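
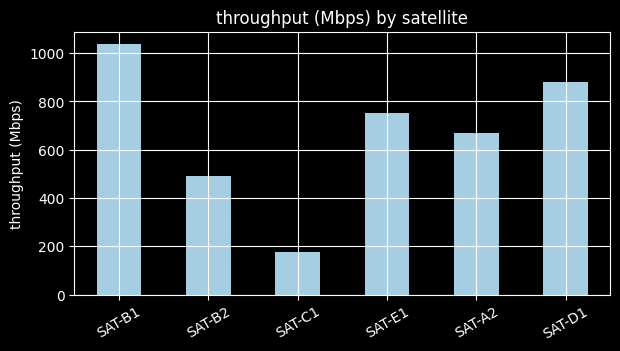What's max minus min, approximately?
Max SAT-B1 ≈ 1000, min SAT-C1 ≈ 200; range ≈ 800.

≈ 800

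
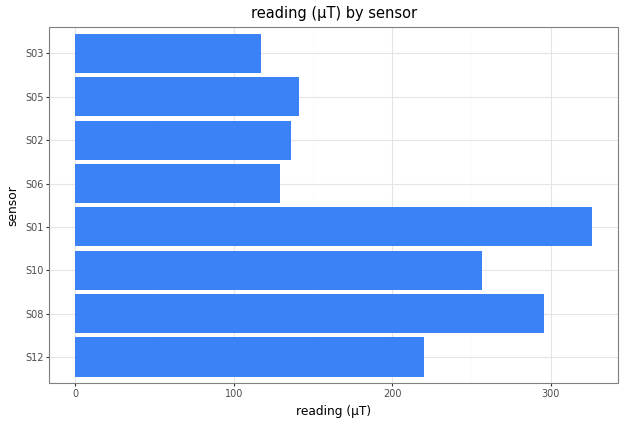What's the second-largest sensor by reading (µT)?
Top 3: S01 ≈ 350, S08 ≈ 300, S10 ≈ 250.

S08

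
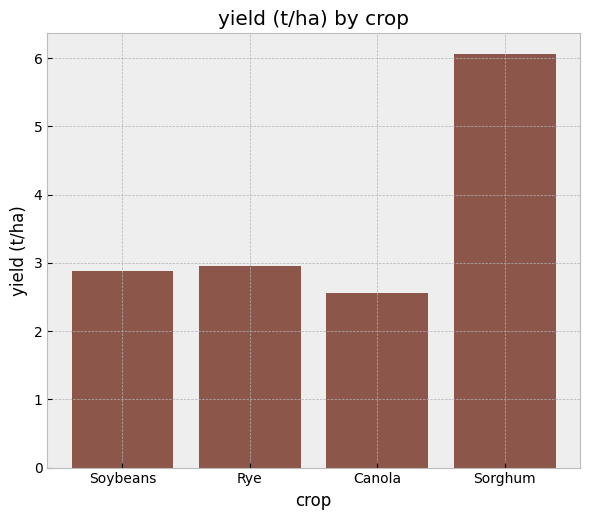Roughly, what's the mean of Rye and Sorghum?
≈ 4

(3 + 6) / 2 ≈ 4.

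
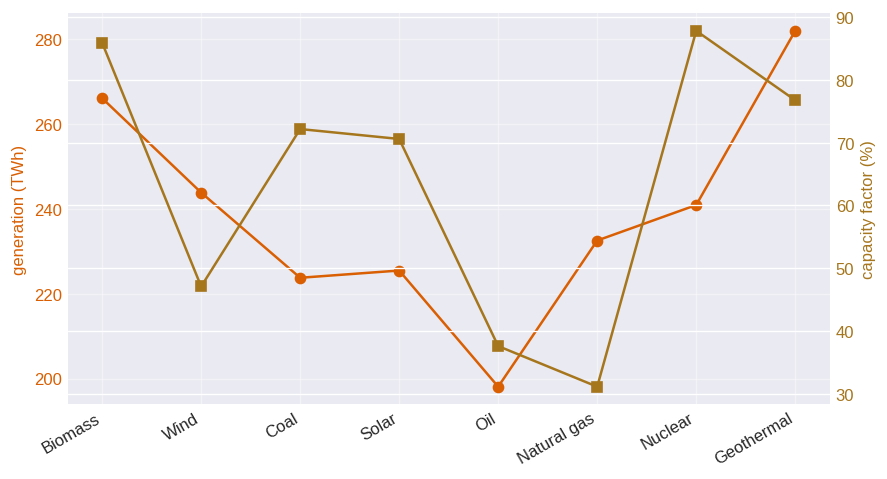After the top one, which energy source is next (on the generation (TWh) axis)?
Biomass

Top 3 (on the generation (TWh) axis): Geothermal ≈ 280, Biomass ≈ 270, Wind ≈ 240.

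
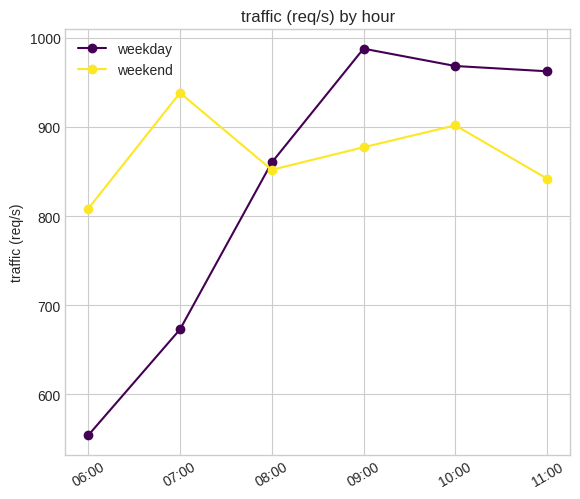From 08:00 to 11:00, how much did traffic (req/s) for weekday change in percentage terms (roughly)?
08:00 ≈ 850, 11:00 ≈ 950; (950 − 850) / 850 ≈ +11.8%.

≈ +11.8%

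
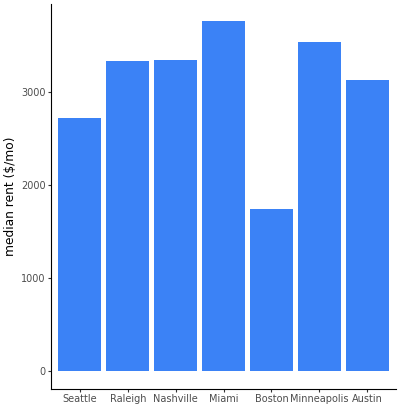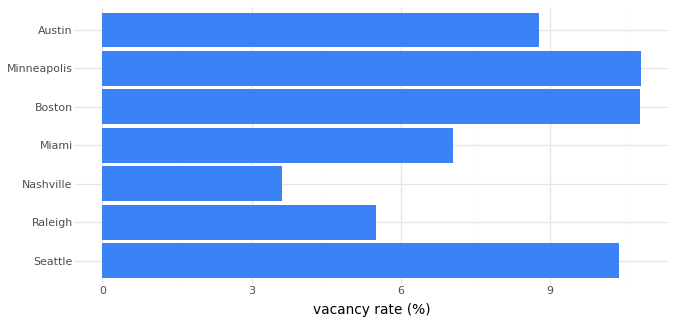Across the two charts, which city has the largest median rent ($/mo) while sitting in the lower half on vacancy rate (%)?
Miami

Chart 2 median vacancy rate (%) ≈ 9; below-median cities: Raleigh, Nashville, Miami. Among those, Miami has the highest median rent ($/mo) (≈ 4000).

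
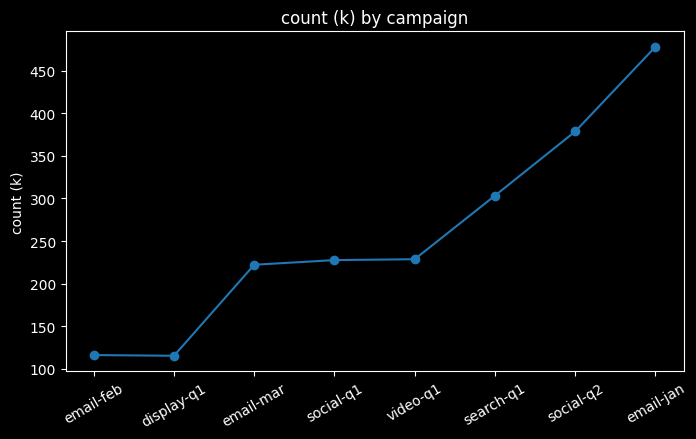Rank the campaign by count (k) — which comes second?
Top 3: email-jan ≈ 500, social-q2 ≈ 400, search-q1 ≈ 300.

social-q2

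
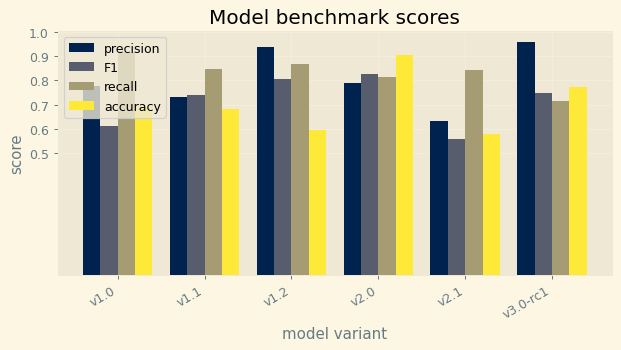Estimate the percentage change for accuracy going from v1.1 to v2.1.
v1.1 ≈ 0.7, v2.1 ≈ 0.6; (0.6 − 0.7) / 0.7 ≈ -14.3%.

≈ -14.3%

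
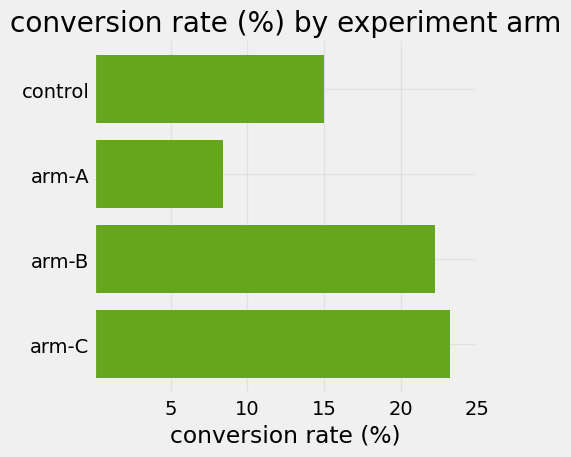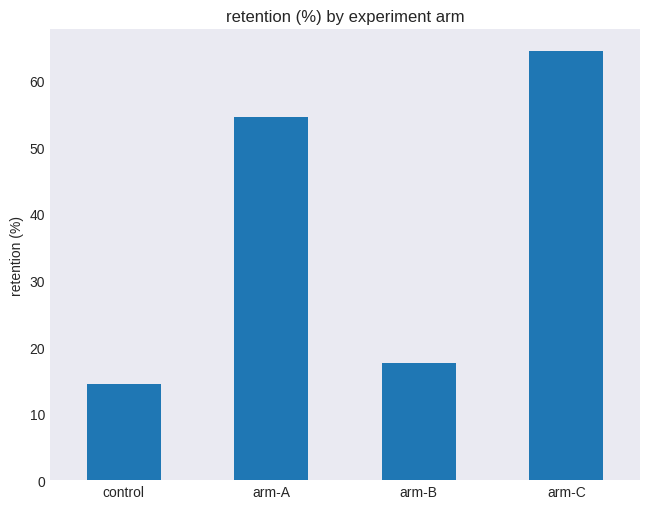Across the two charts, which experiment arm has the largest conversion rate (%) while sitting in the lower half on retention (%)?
Chart 2 median retention (%) ≈ 40; below-median experiment arms: control, arm-B. Among those, arm-B has the highest conversion rate (%) (≈ 20).

arm-B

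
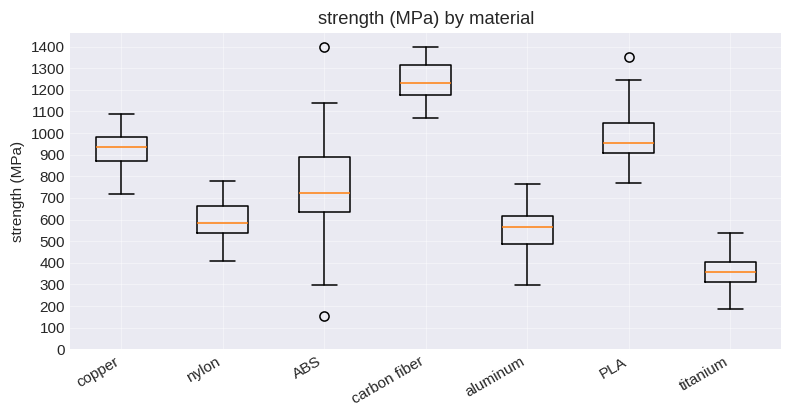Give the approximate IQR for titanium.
≈ 100

Q3 ≈ 400, Q1 ≈ 300; IQR ≈ 100.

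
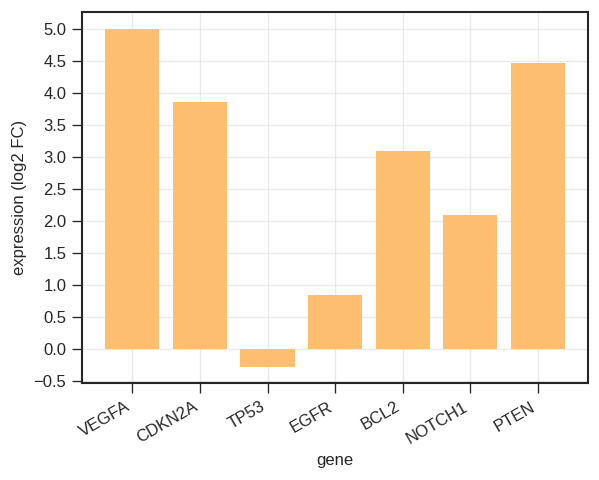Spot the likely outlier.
TP53 ≈ -0.5; the rest sit between ≈ 1.0 and ≈ 5.0.

TP53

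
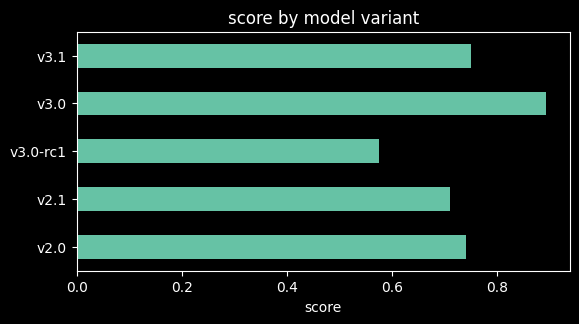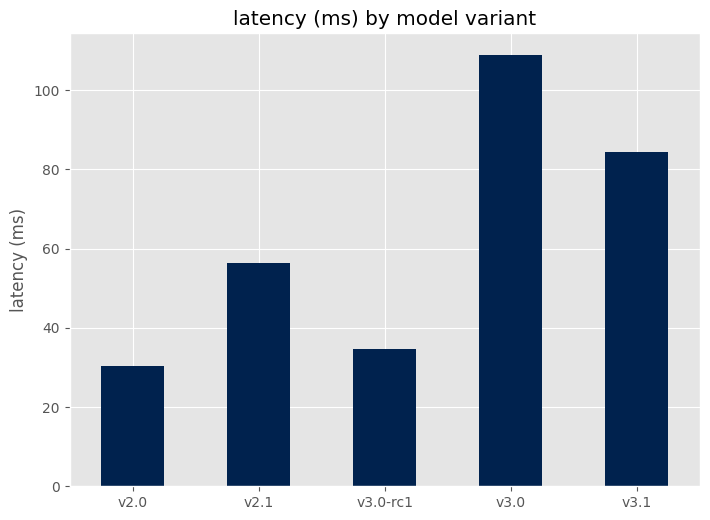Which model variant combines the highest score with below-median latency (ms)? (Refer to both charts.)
v2.0

Chart 2 median latency (ms) ≈ 60; below-median model variants: v2.0, v3.0-rc1. Among those, v2.0 has the highest score (≈ 0.7).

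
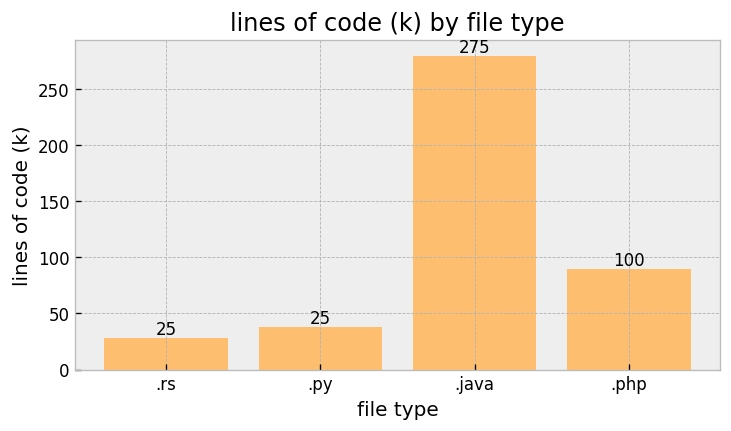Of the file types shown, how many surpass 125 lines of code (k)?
Above 125: .java.

1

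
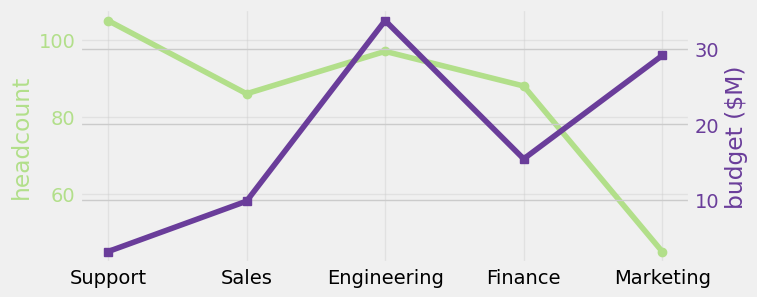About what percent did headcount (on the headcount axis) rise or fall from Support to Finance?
≈ -14.3%

Support ≈ 105, Finance ≈ 90; (90 − 105) / 105 ≈ -14.3%.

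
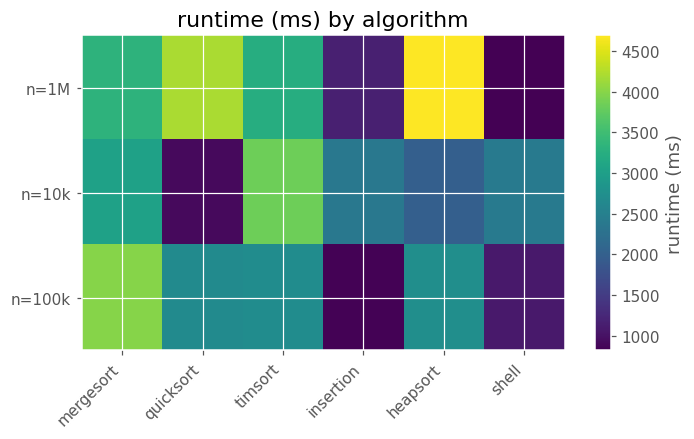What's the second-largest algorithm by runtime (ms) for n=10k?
mergesort

Top 3 for n=10k: timsort ≈ 4000, mergesort ≈ 3000, shell ≈ 2500.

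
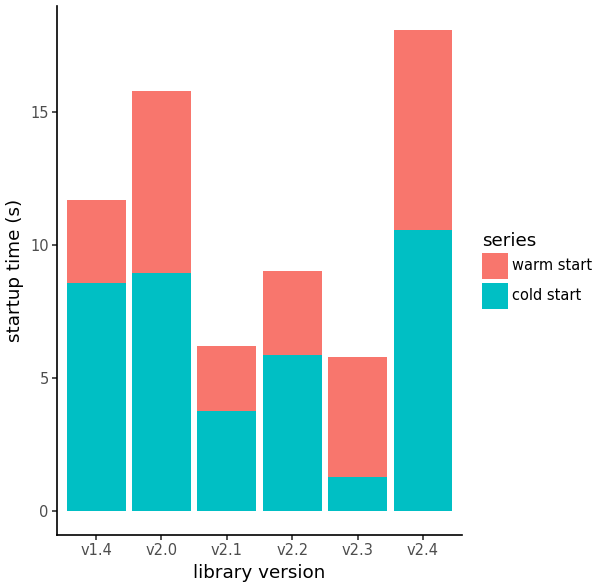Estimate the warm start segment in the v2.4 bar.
warm start top ≈ 18, bottom ≈ 10; segment ≈ 8.

≈ 8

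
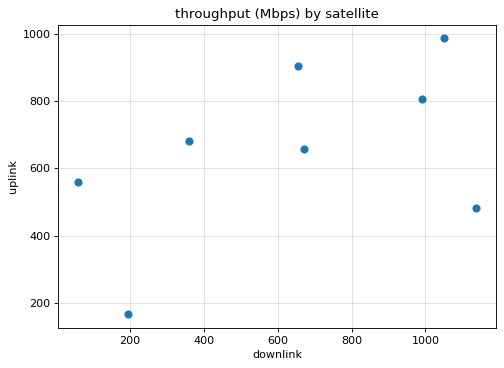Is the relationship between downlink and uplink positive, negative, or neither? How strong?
positive, moderate

Points are positively correlated; moderate (|r| ≈ 0.5).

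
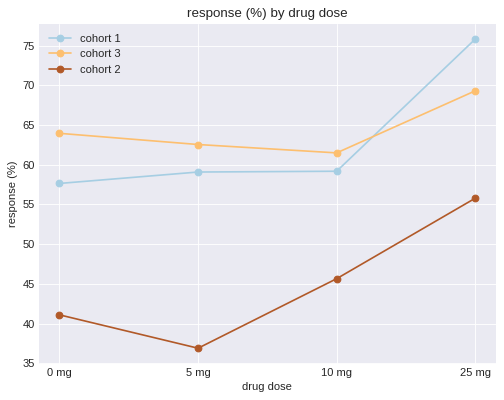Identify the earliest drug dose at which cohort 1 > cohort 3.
25 mg

10 mg: cohort 1 ≈ 60 vs cohort 3 ≈ 60 (not yet); 25 mg: cohort 1 ≈ 75 vs cohort 3 ≈ 70 (first crossover).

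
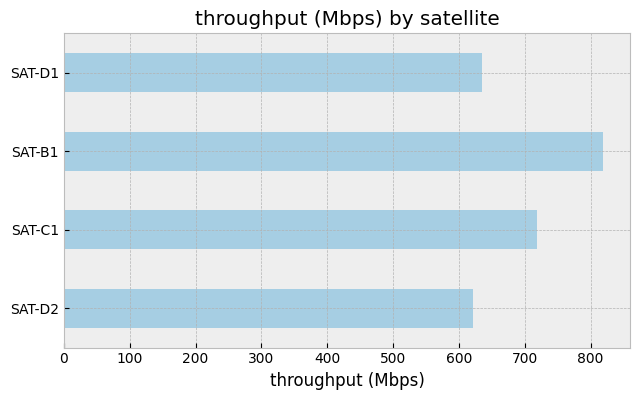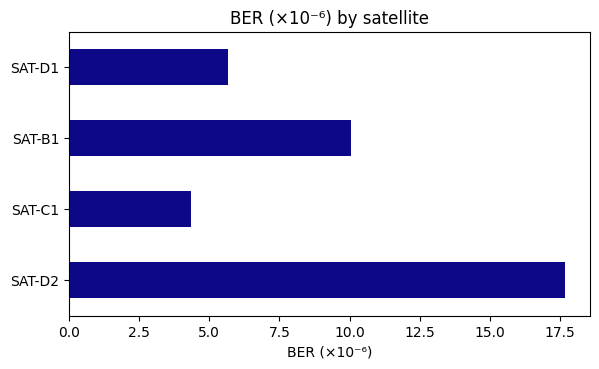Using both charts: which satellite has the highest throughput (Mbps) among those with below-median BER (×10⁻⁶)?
SAT-C1

Chart 2 median BER (×10⁻⁶) ≈ 8; below-median satellites: SAT-C1, SAT-D1. Among those, SAT-C1 has the highest throughput (Mbps) (≈ 700).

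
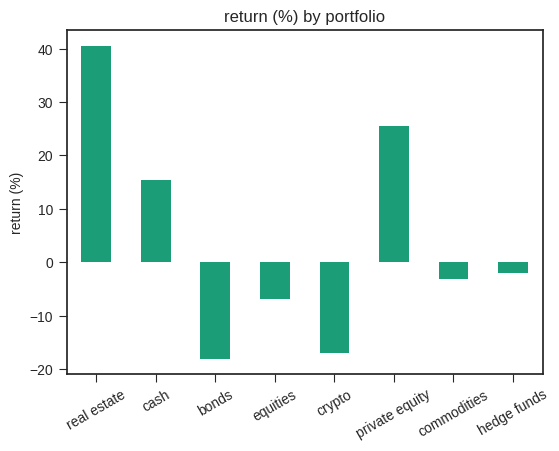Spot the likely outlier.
real estate

real estate ≈ 40; the rest sit between ≈ -20 and ≈ 25.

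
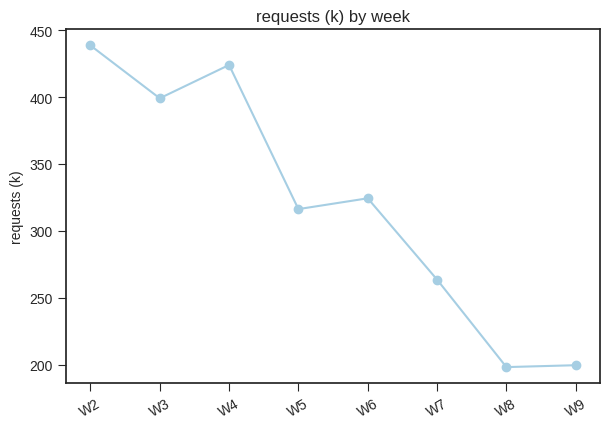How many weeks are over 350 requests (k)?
Above 350: W2, W3, W4.

3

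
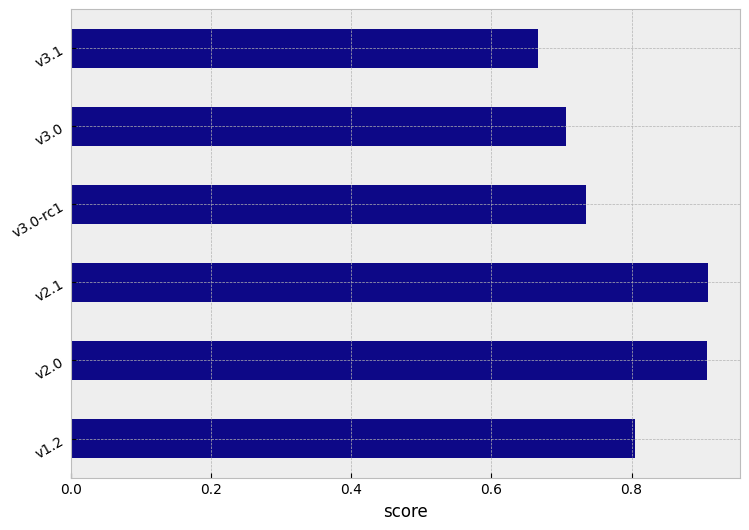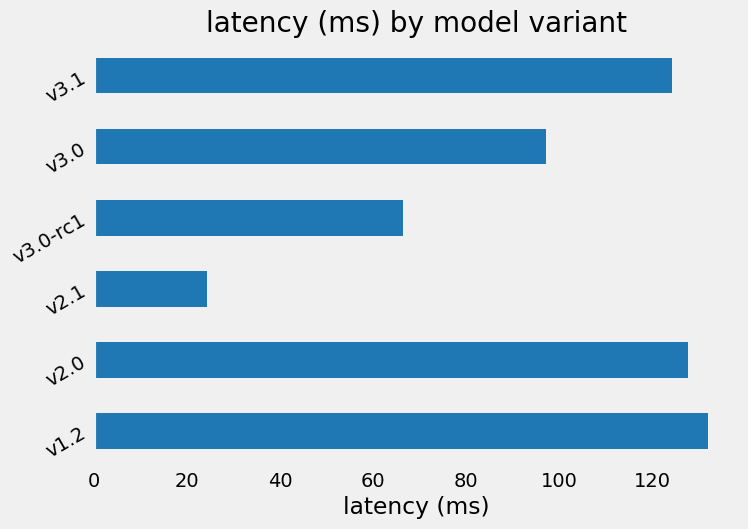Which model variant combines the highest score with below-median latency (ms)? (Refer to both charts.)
v2.1

Chart 2 median latency (ms) ≈ 120; below-median model variants: v2.1, v3.0-rc1, v3.0. Among those, v2.1 has the highest score (≈ 0.9).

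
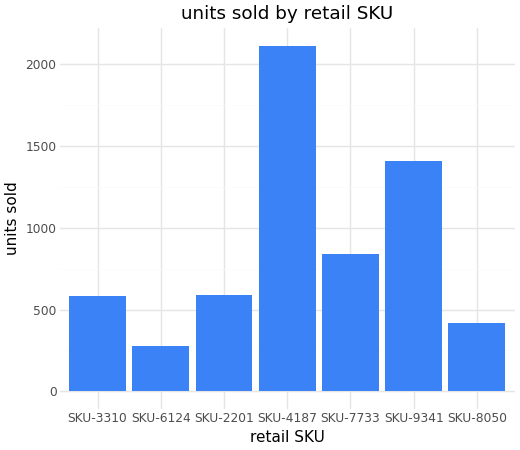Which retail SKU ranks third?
Top 4: SKU-4187 ≈ 2200, SKU-9341 ≈ 1400, SKU-7733 ≈ 800, SKU-2201 ≈ 600.

SKU-7733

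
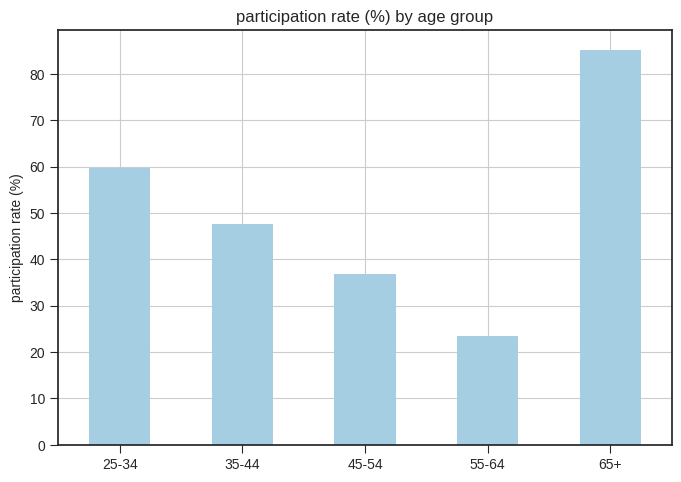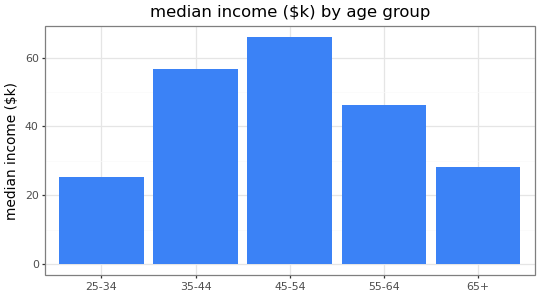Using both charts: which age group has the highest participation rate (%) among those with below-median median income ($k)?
65+

Chart 2 median median income ($k) ≈ 50; below-median age groups: 25-34, 65+. Among those, 65+ has the highest participation rate (%) (≈ 90).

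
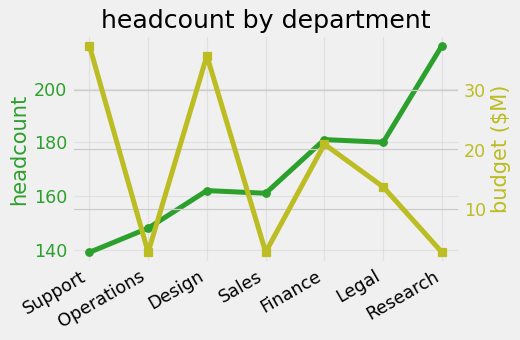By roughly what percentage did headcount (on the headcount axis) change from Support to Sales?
Support ≈ 140, Sales ≈ 160; (160 − 140) / 140 ≈ +14.3%.

≈ +14.3%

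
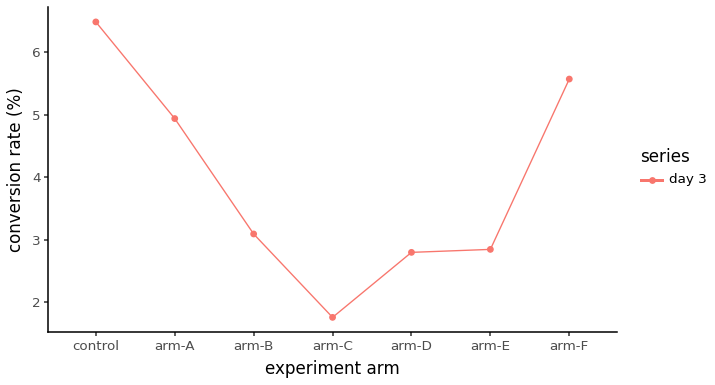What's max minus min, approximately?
Max control ≈ 6.5, min arm-C ≈ 2.0; range ≈ 4.5.

≈ 4.5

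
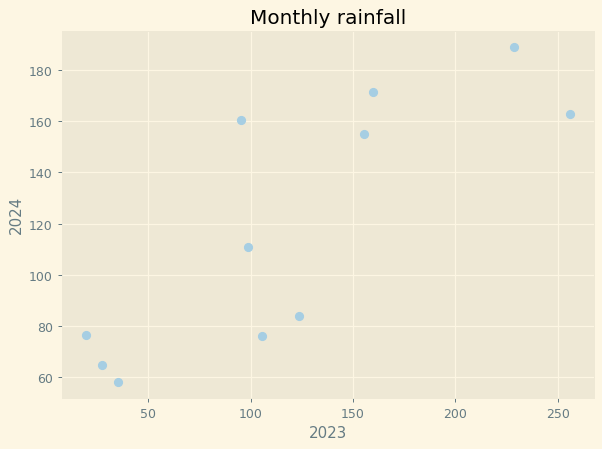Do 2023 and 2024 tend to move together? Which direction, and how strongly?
positive, strong

Points are positively correlated; strong (|r| ≈ 0.8).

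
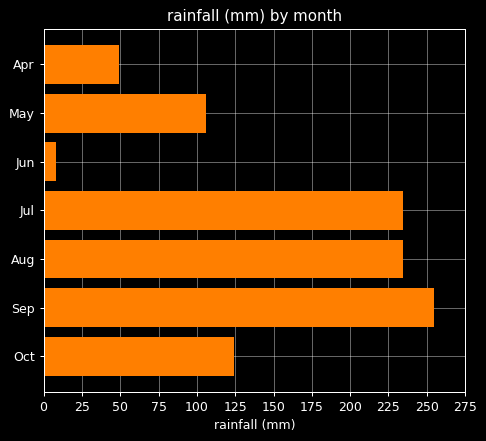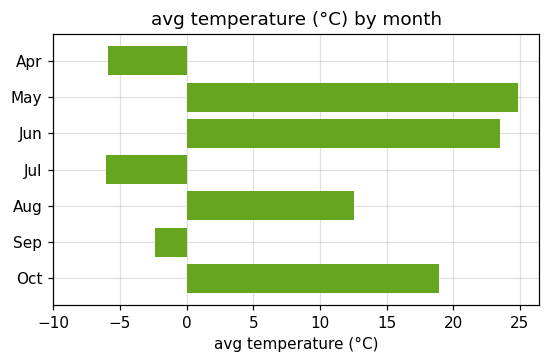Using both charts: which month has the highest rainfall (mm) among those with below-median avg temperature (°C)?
Sep

Chart 2 median avg temperature (°C) ≈ 15; below-median months: Apr, Jul, Sep. Among those, Sep has the highest rainfall (mm) (≈ 250).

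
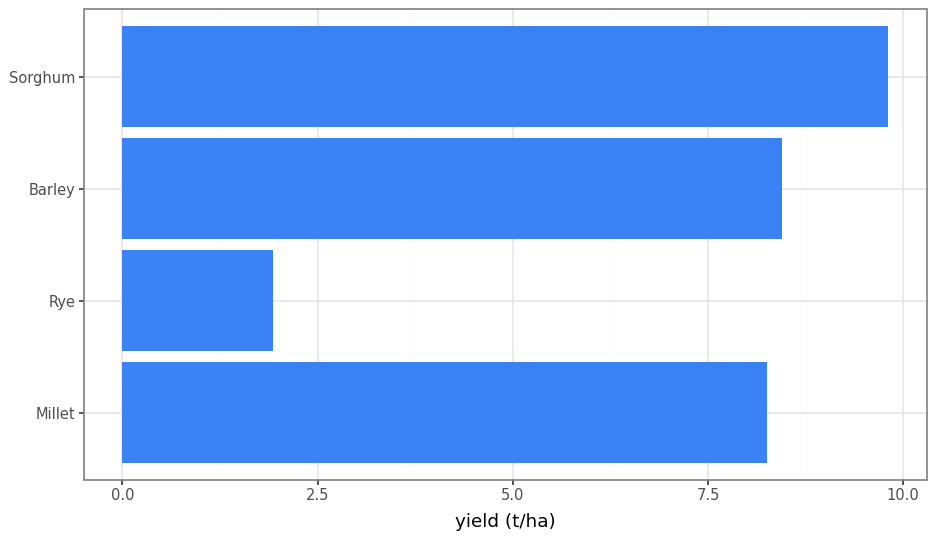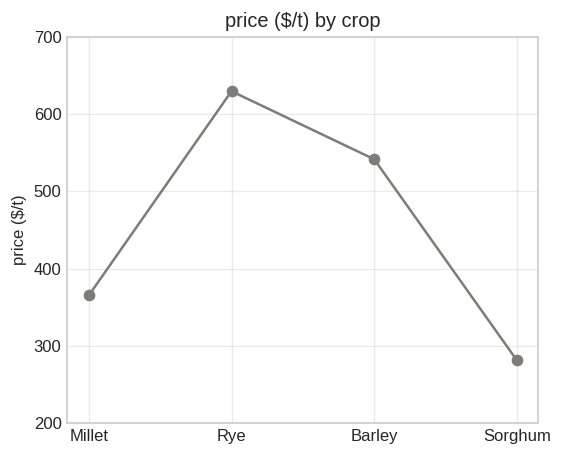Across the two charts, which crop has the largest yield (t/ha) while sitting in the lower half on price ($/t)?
Sorghum

Chart 2 median price ($/t) ≈ 500; below-median crops: Millet, Sorghum. Among those, Sorghum has the highest yield (t/ha) (≈ 10).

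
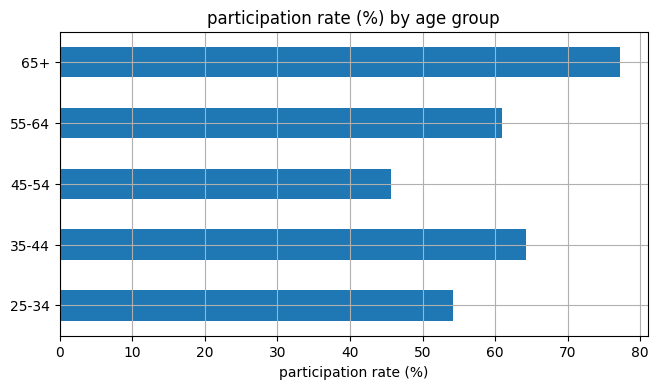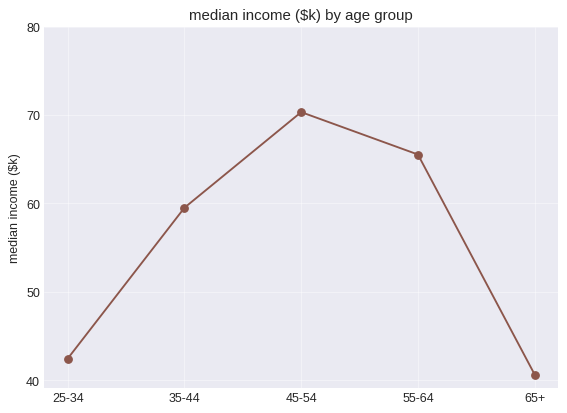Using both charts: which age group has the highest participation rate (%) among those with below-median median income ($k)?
Chart 2 median median income ($k) ≈ 60; below-median age groups: 25-34, 65+. Among those, 65+ has the highest participation rate (%) (≈ 80).

65+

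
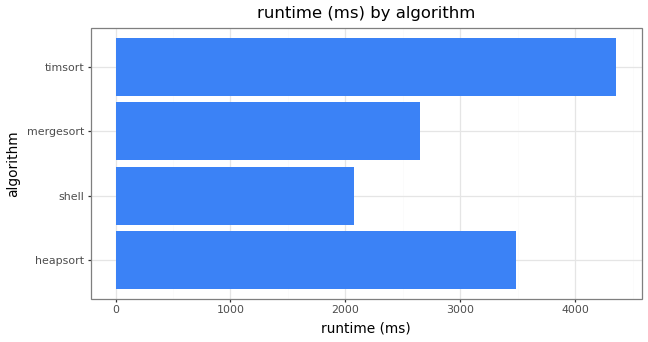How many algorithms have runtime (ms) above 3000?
Above 3000: heapsort, timsort.

2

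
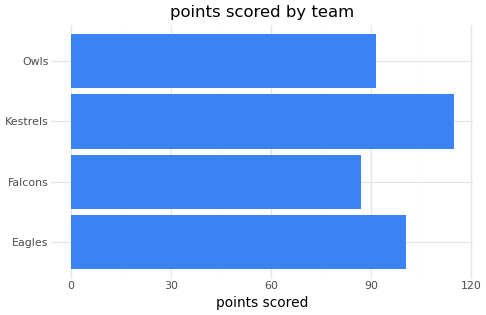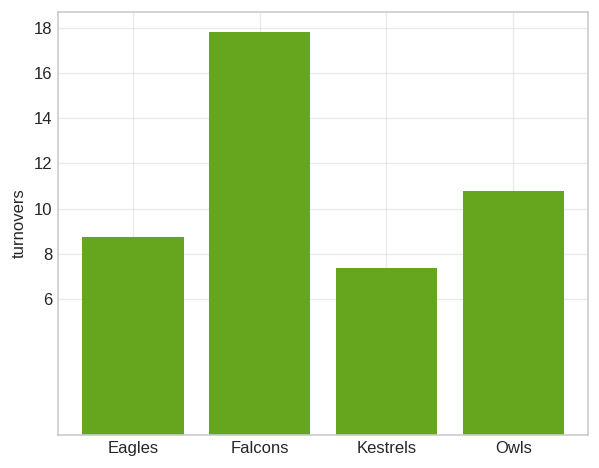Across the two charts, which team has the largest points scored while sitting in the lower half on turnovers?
Kestrels

Chart 2 median turnovers ≈ 10; below-median teams: Eagles, Kestrels. Among those, Kestrels has the highest points scored (≈ 120).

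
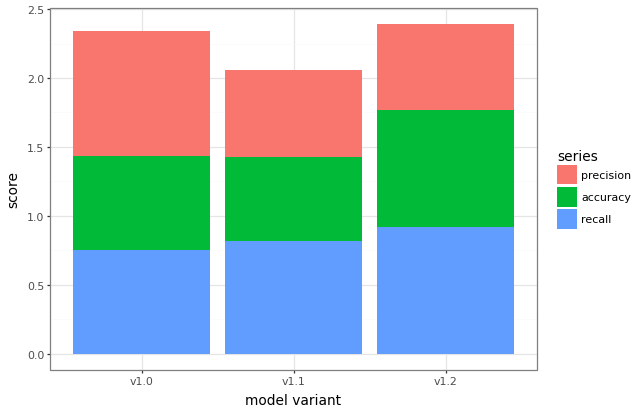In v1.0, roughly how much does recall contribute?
recall top ≈ 0.8, bottom ≈ 0.0; segment ≈ 0.8.

≈ 0.8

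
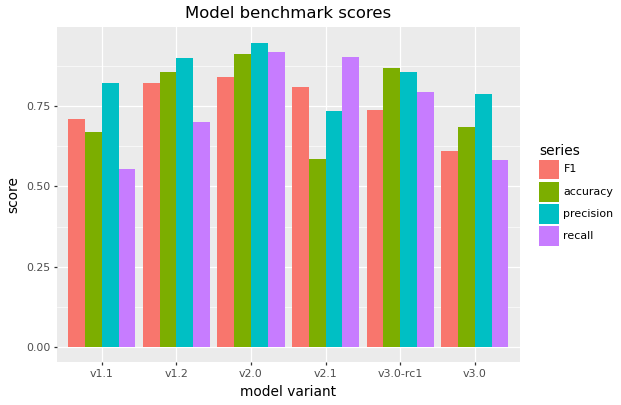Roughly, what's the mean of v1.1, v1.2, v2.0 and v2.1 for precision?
≈ 0.83

(0.8 + 0.9 + 0.9 + 0.7) / 4 ≈ 0.83.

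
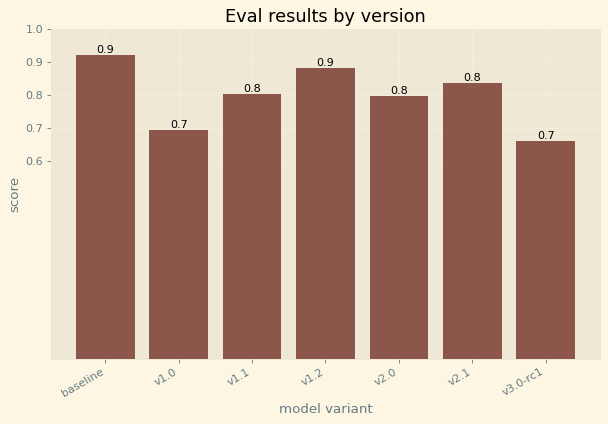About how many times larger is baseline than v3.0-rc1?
baseline ≈ 0.9, v3.0-rc1 ≈ 0.7; 0.9/0.7 ≈ 1.29.

≈ 1.29×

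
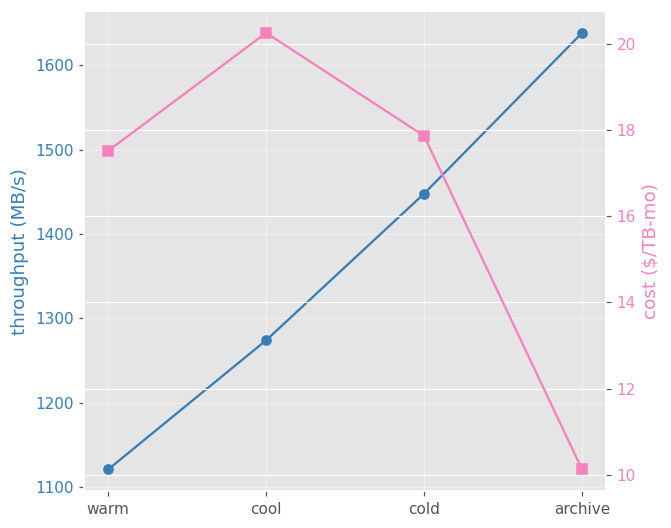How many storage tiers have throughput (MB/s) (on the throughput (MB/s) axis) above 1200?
Above 1200: cool, cold, archive.

3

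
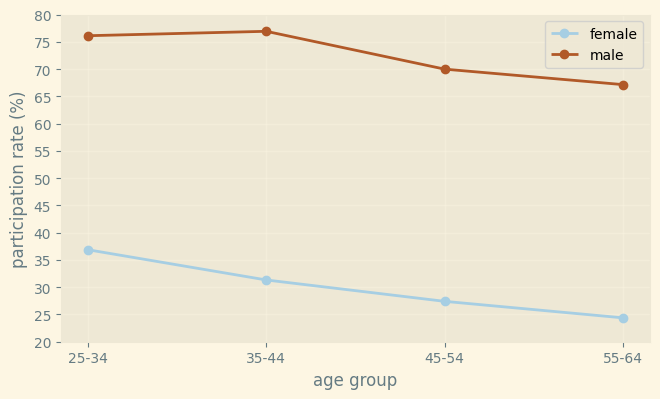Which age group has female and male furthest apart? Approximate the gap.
35-44: female ≈ 30, male ≈ 75 → gap ≈ 45. Next-largest (55-64) is only ≈ 40.

35-44, ≈ 45 %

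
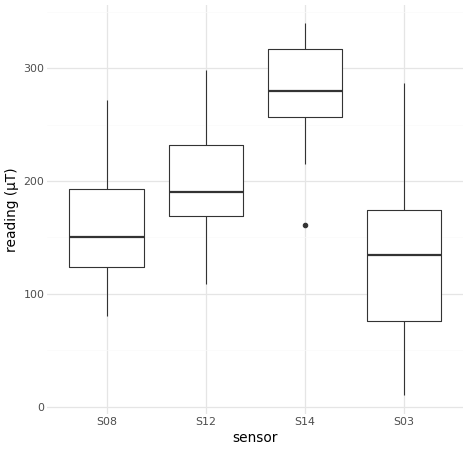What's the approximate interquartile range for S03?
Q3 ≈ 180, Q1 ≈ 80; IQR ≈ 100.

≈ 100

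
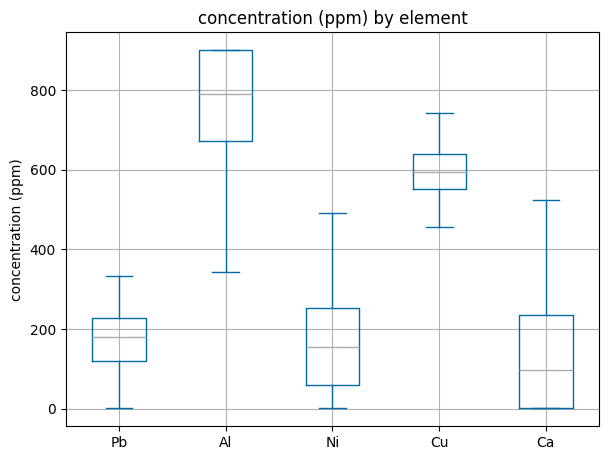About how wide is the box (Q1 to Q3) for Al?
≈ 200

Q3 ≈ 900, Q1 ≈ 700; IQR ≈ 200.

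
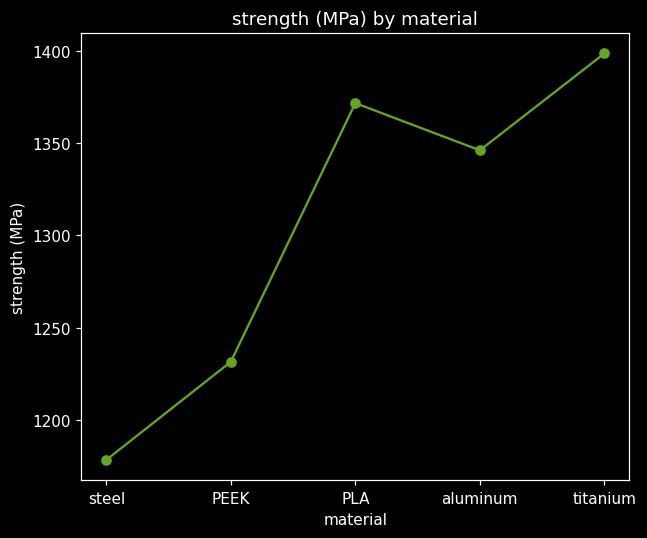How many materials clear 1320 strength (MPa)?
3

Above 1320: PLA, aluminum, titanium.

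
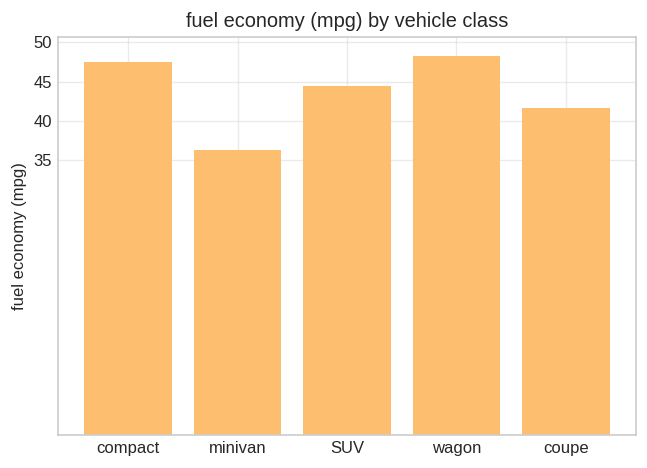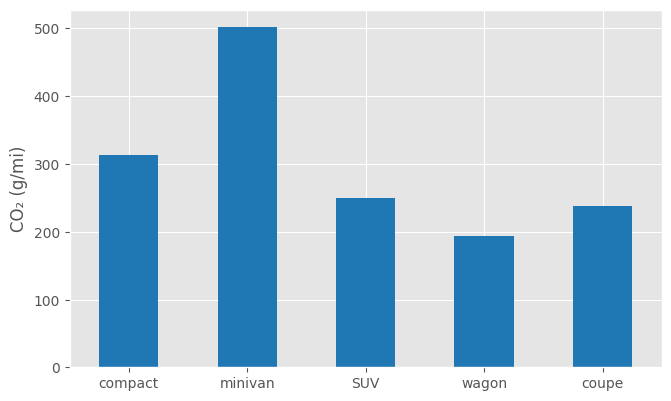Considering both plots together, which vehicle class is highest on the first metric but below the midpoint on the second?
Chart 2 median CO₂ (g/mi) ≈ 250; below-median vehicle classes: wagon, coupe. Among those, wagon has the highest fuel economy (mpg) (≈ 50).

wagon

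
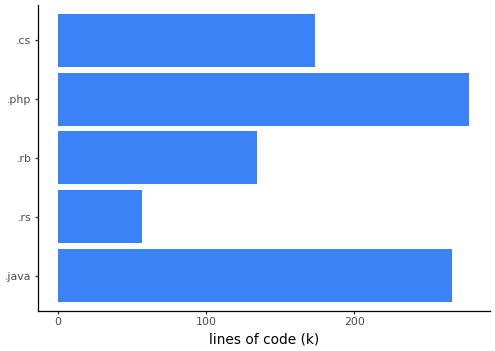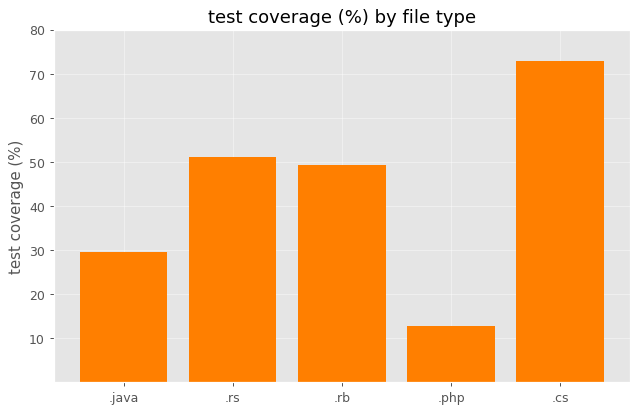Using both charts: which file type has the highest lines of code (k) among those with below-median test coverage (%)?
.php

Chart 2 median test coverage (%) ≈ 50; below-median file types: .java, .php. Among those, .php has the highest lines of code (k) (≈ 300).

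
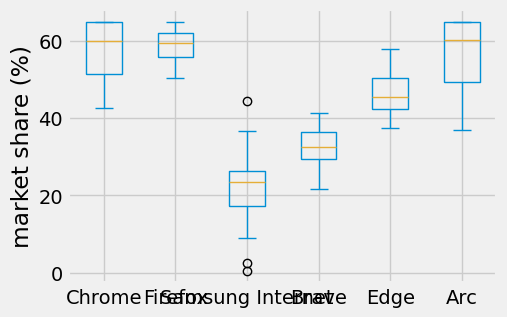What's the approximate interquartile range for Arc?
≈ 15

Q3 ≈ 65, Q1 ≈ 50; IQR ≈ 15.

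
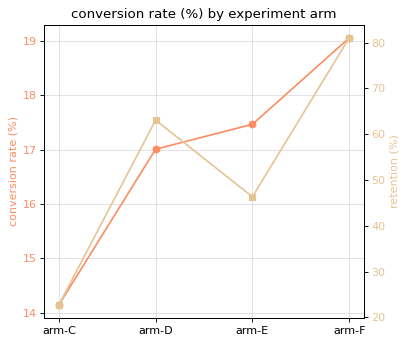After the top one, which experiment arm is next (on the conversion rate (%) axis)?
Top 3 (on the conversion rate (%) axis): arm-F ≈ 19.0, arm-E ≈ 17.5, arm-D ≈ 17.0.

arm-E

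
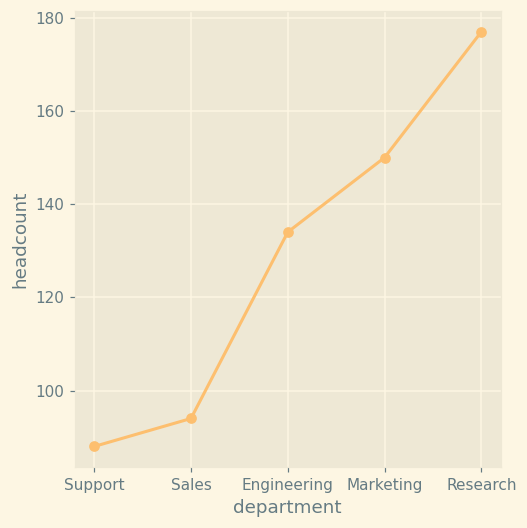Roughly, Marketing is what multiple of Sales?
≈ 1.67×

Marketing ≈ 150, Sales ≈ 90; 150/90 ≈ 1.67.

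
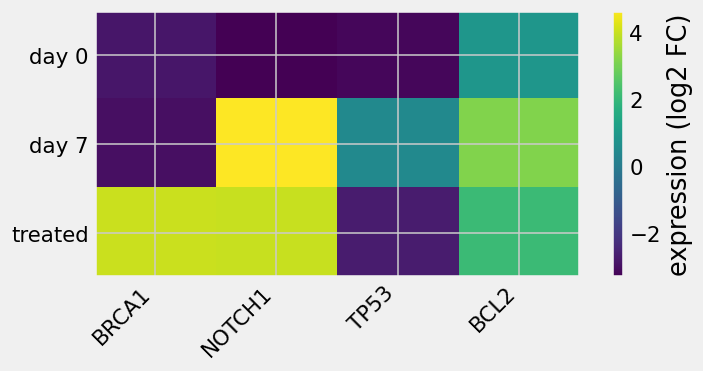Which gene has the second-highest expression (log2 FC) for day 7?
Top 3 for day 7: NOTCH1 ≈ 5, BCL2 ≈ 3, TP53 ≈ 0.

BCL2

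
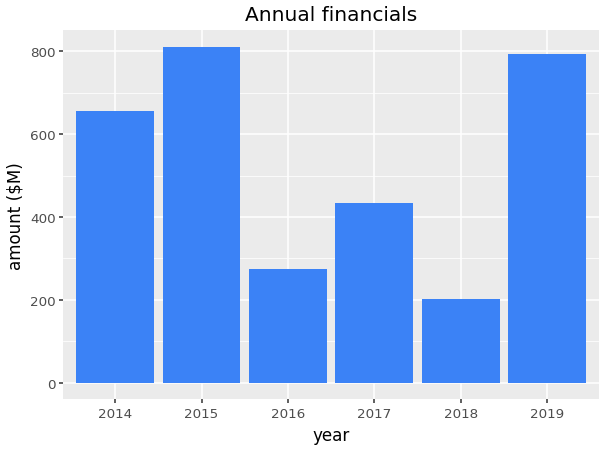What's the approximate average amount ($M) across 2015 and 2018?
(800 + 200) / 2 ≈ 500.

≈ 500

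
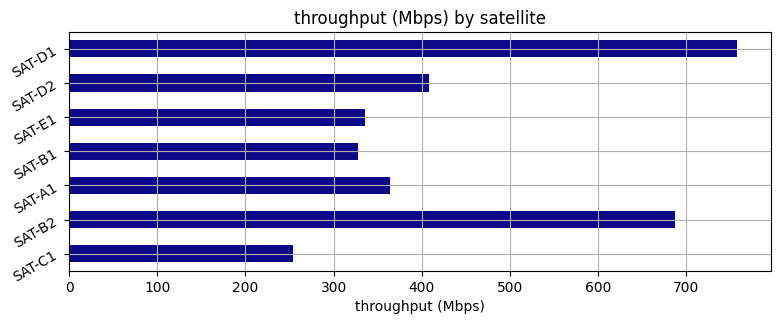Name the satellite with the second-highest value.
Top 3: SAT-D1 ≈ 800, SAT-B2 ≈ 700, SAT-D2 ≈ 400.

SAT-B2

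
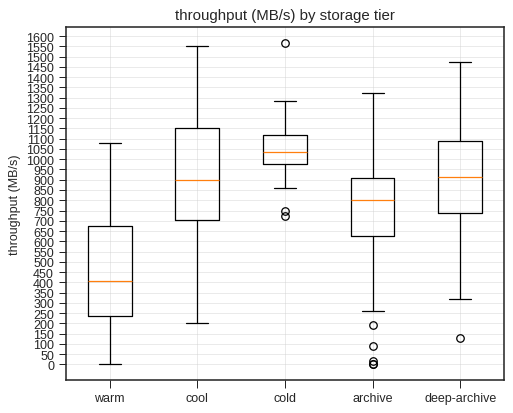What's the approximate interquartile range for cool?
≈ 450

Q3 ≈ 1150, Q1 ≈ 700; IQR ≈ 450.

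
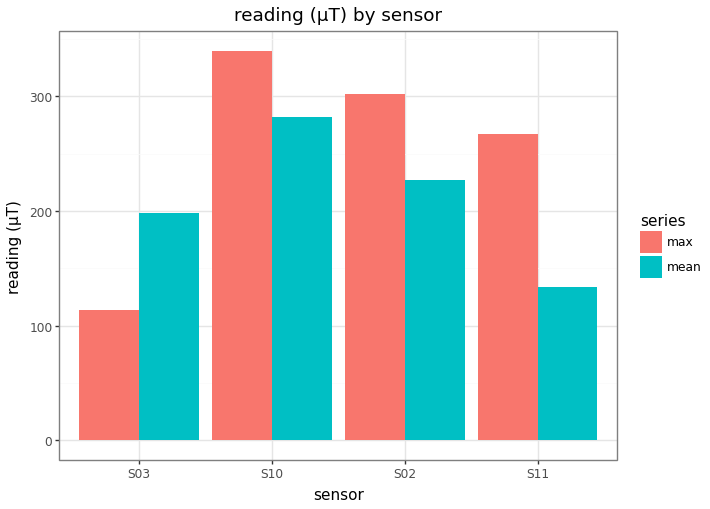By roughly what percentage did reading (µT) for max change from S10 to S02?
≈ -14.3%

S10 ≈ 350, S02 ≈ 300; (300 − 350) / 350 ≈ -14.3%.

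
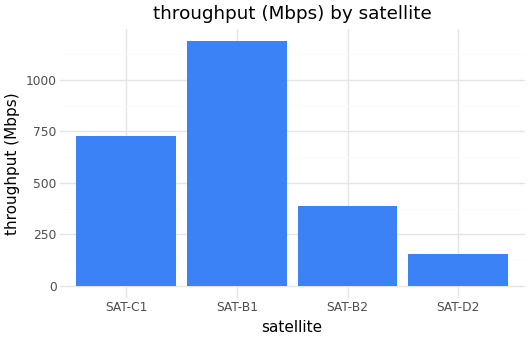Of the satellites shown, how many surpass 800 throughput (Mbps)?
Above 800: SAT-B1.

1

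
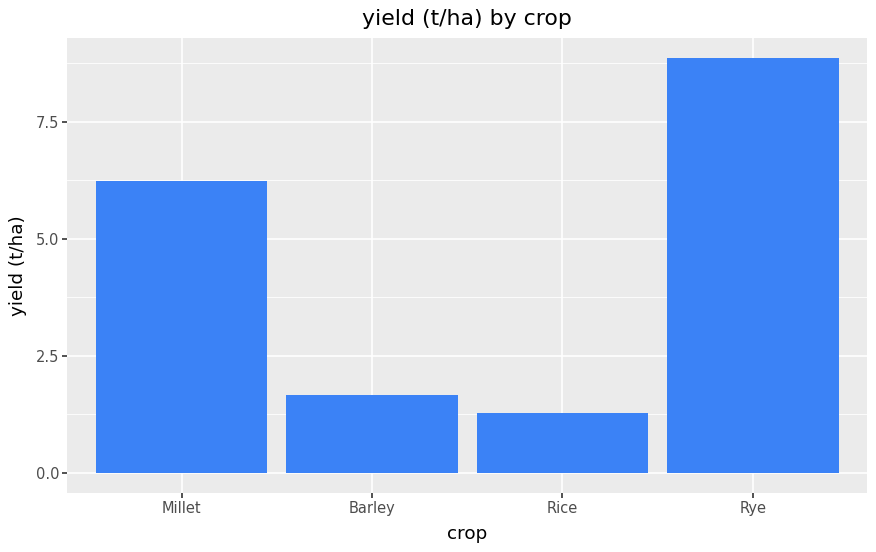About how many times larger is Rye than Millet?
Rye ≈ 9, Millet ≈ 6; 9/6 ≈ 1.5.

≈ 1.5×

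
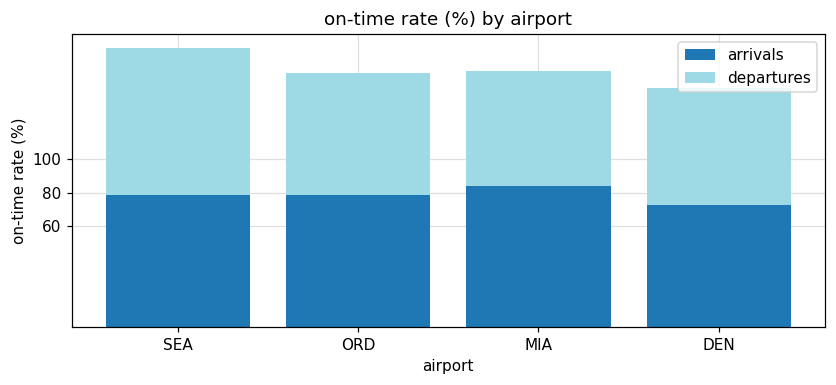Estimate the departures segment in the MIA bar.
≈ 80

departures top ≈ 160, bottom ≈ 80; segment ≈ 80.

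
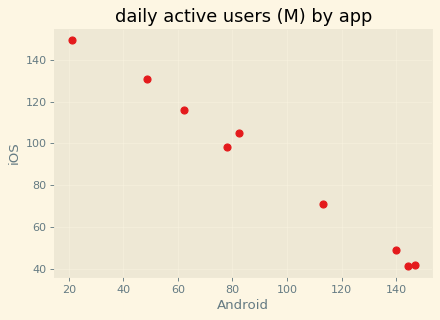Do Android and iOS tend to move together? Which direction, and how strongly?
negative, strong

Points are negatively correlated; strong (|r| ≈ 1.0).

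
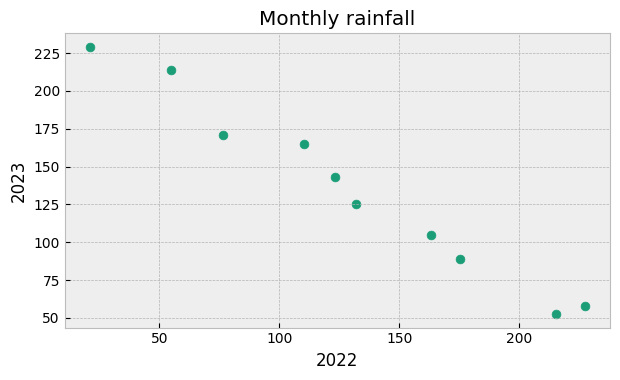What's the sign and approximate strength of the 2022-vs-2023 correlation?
negative, strong

Points are negatively correlated; strong (|r| ≈ 1.0).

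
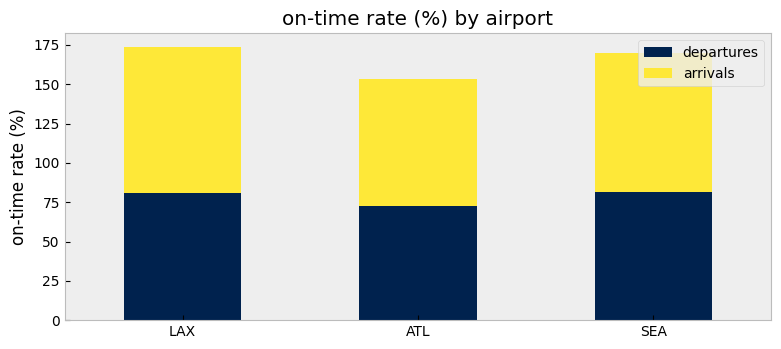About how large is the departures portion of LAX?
departures top ≈ 80, bottom ≈ 0; segment ≈ 80.

≈ 80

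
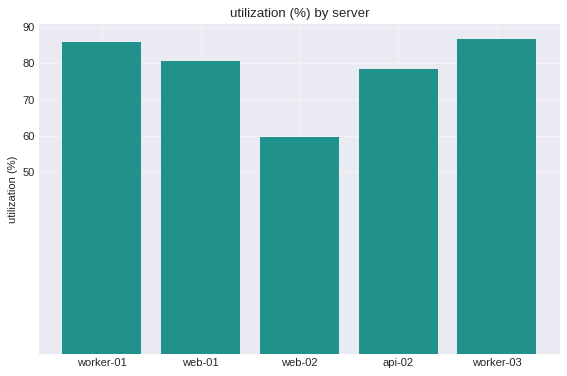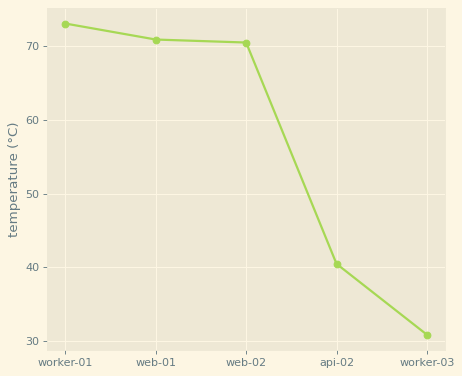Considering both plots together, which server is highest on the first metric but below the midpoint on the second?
worker-03

Chart 2 median temperature (°C) ≈ 70; below-median servers: api-02, worker-03. Among those, worker-03 has the highest utilization (%) (≈ 90).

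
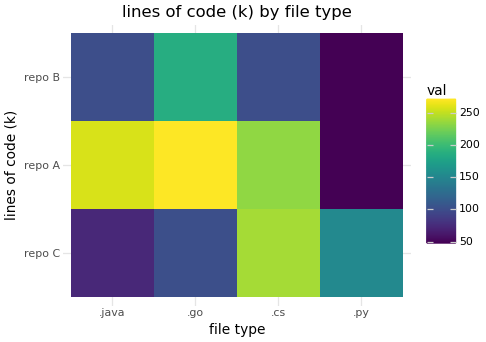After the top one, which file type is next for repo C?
Top 3 for repo C: .cs ≈ 240, .py ≈ 160, .go ≈ 100.

.py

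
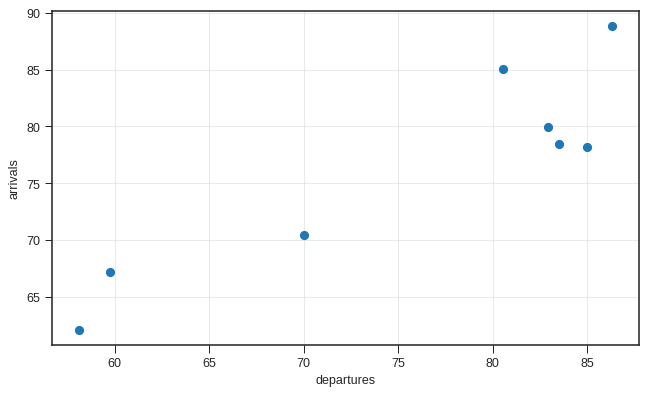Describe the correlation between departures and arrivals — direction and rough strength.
positive, strong

Points are positively correlated; strong (|r| ≈ 0.9).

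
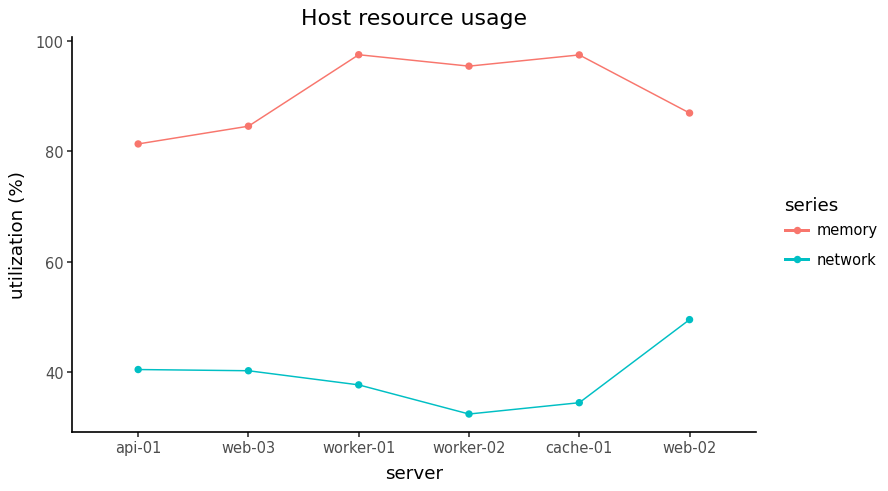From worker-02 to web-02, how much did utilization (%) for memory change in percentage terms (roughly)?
worker-02 ≈ 100, web-02 ≈ 90; (90 − 100) / 100 ≈ -10%.

≈ -10%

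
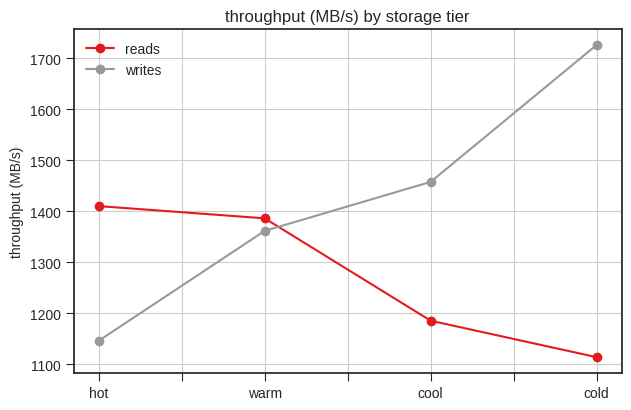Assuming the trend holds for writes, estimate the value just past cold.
≈ 1850

Last three: 1400, 1500, 1700 → slope ≈ 150/step → next ≈ 1850.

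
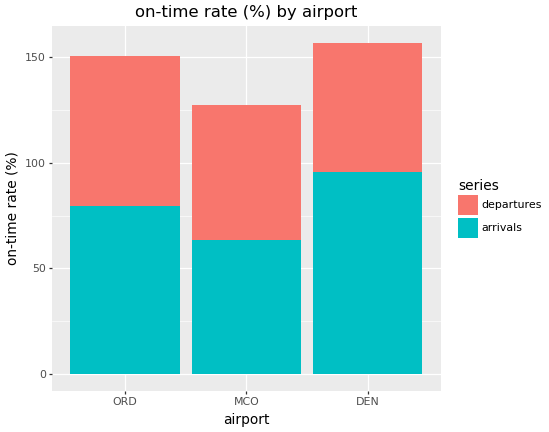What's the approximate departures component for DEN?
≈ 60

departures top ≈ 160, bottom ≈ 100; segment ≈ 60.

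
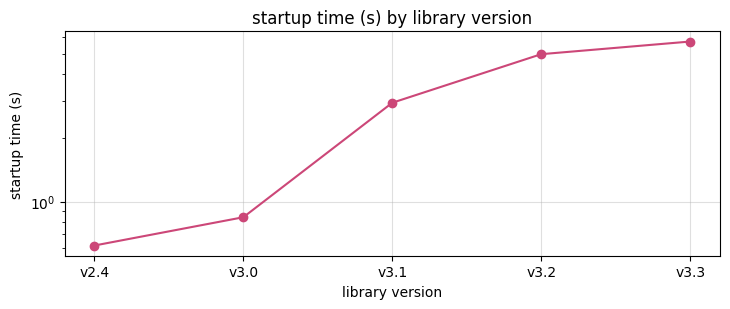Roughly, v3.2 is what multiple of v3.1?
v3.2 ≈ 5.0, v3.1 ≈ 3.0; 5.0/3.0 ≈ 1.67.

≈ 1.67×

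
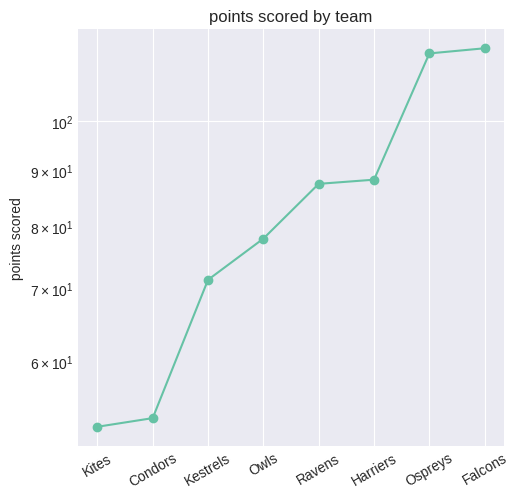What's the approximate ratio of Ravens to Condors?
Ravens ≈ 90, Condors ≈ 50; 90/50 ≈ 1.8.

≈ 1.8×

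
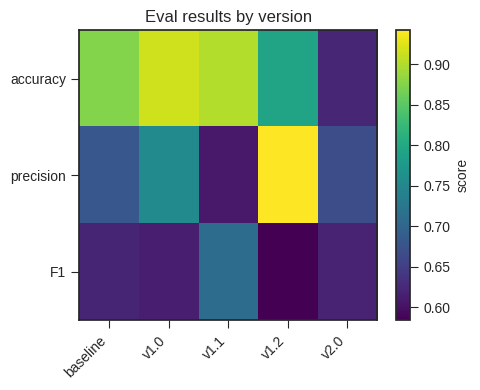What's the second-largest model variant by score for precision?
v1.0

Top 3 for precision: v1.2 ≈ 0.95, v1.0 ≈ 0.75, baseline ≈ 0.70.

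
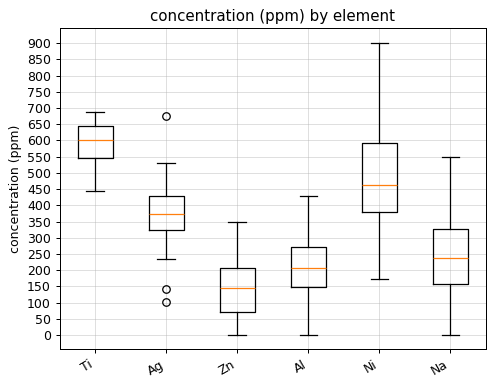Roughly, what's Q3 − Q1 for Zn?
≈ 150

Q3 ≈ 200, Q1 ≈ 50; IQR ≈ 150.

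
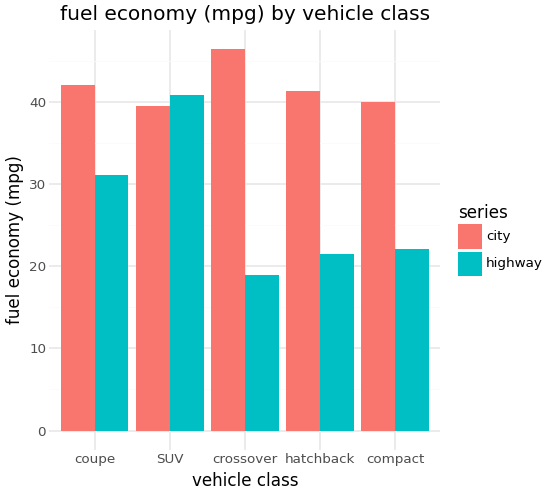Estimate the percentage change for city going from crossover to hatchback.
crossover ≈ 45, hatchback ≈ 40; (40 − 45) / 45 ≈ -11.1%.

≈ -11.1%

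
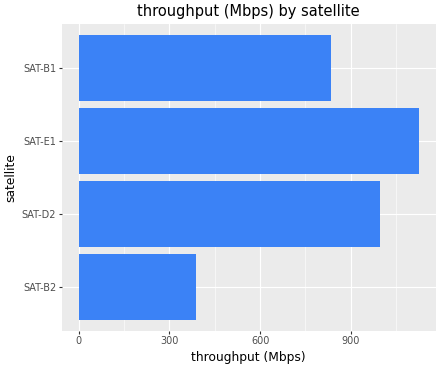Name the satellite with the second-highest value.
Top 3: SAT-E1 ≈ 1100, SAT-D2 ≈ 1000, SAT-B1 ≈ 800.

SAT-D2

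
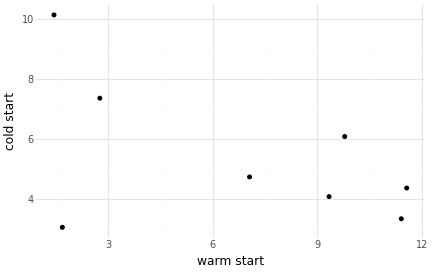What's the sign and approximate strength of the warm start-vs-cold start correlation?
Points are negatively correlated; moderate (|r| ≈ 0.5).

negative, moderate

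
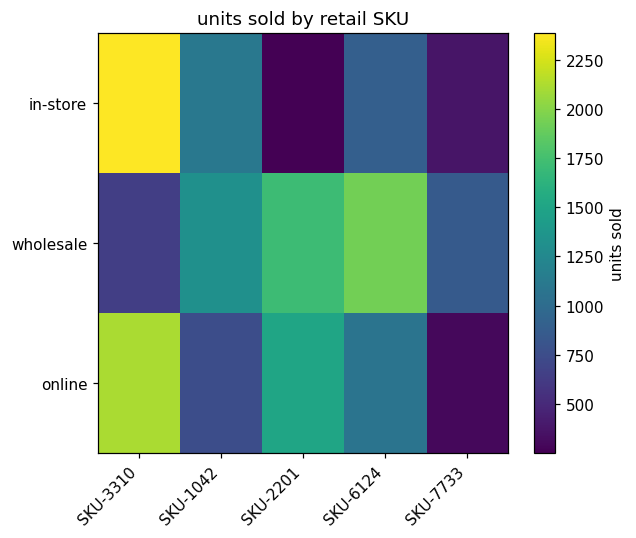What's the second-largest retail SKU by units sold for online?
Top 3 for online: SKU-3310 ≈ 2200, SKU-2201 ≈ 1600, SKU-6124 ≈ 1000.

SKU-2201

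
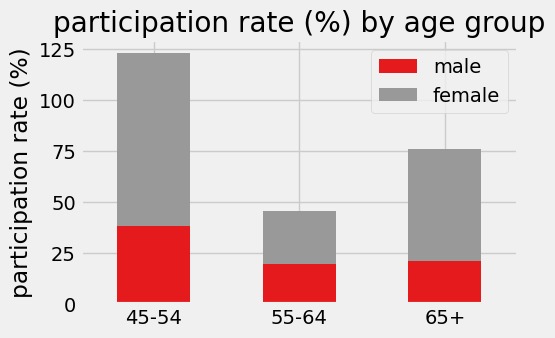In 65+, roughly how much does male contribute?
male top ≈ 20, bottom ≈ 0; segment ≈ 20.

≈ 20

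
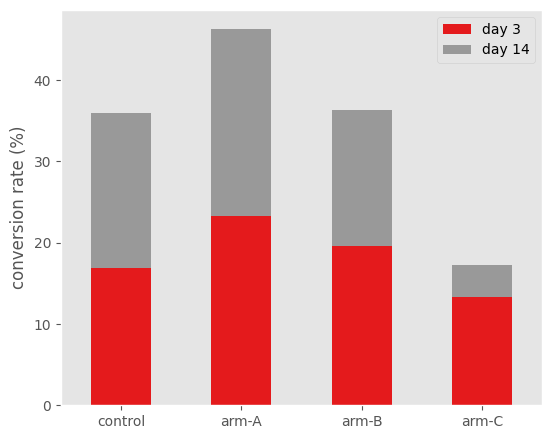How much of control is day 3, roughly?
≈ 15

day 3 top ≈ 15, bottom ≈ 0; segment ≈ 15.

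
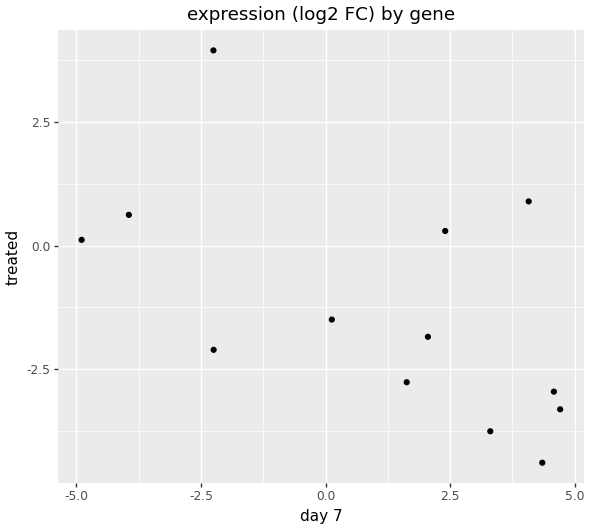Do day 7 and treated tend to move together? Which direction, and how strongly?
negative, moderate

Points are negatively correlated; moderate (|r| ≈ 0.6).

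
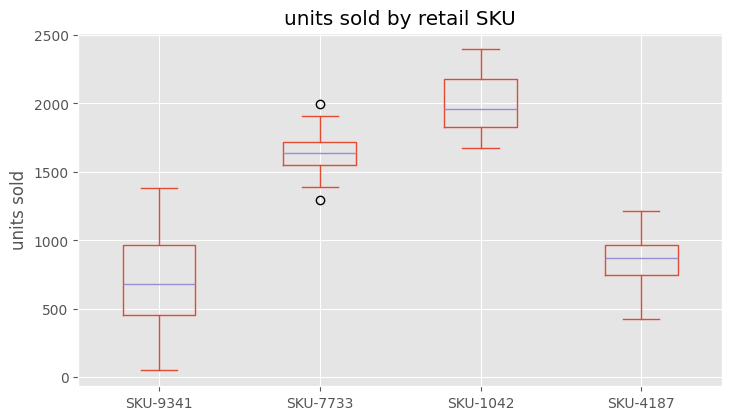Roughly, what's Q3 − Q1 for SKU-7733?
Q3 ≈ 1800, Q1 ≈ 1600; IQR ≈ 200.

≈ 200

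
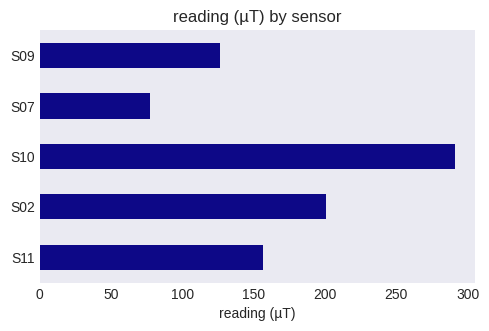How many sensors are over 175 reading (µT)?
Above 175: S02, S10.

2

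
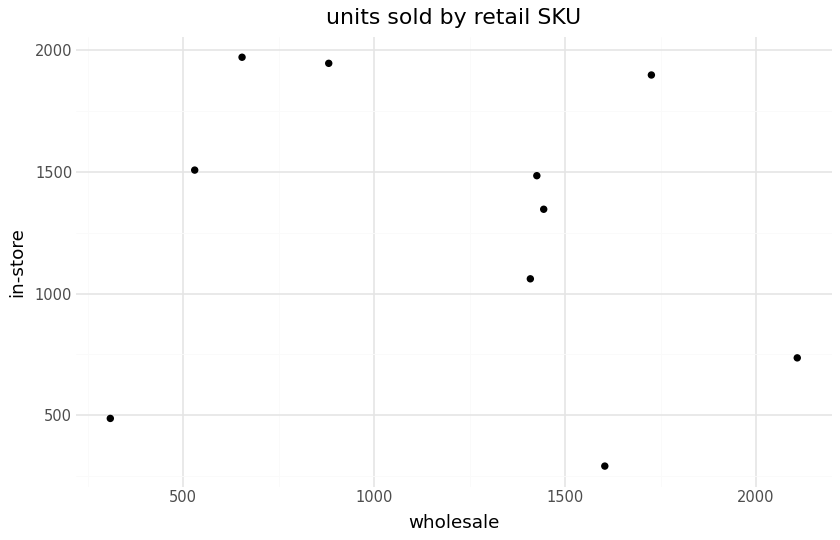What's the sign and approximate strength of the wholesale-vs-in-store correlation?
no clear correlation

Points are roughly uncorrelated; weak (|r| ≈ 0.2).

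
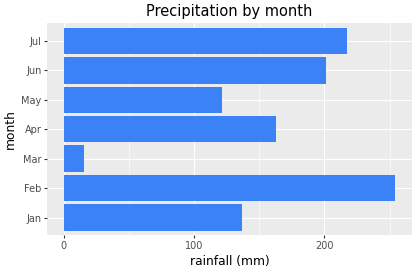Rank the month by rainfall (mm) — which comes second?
Top 3: Feb ≈ 250, Jul ≈ 225, Jun ≈ 200.

Jul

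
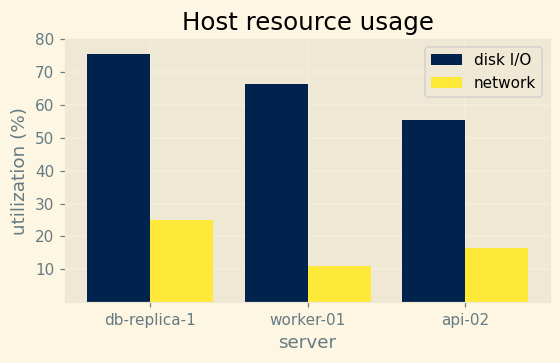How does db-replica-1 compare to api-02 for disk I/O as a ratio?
≈ 1.33×

db-replica-1 ≈ 80, api-02 ≈ 60; 80/60 ≈ 1.33.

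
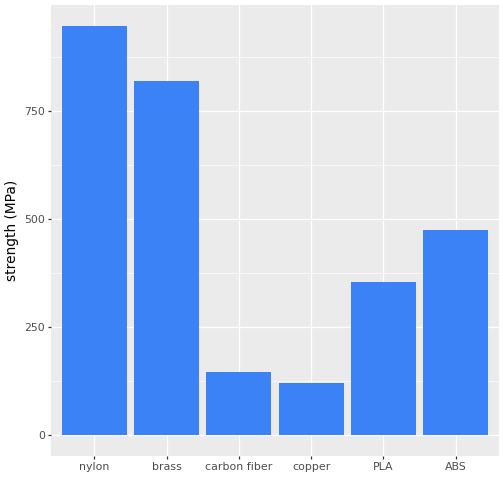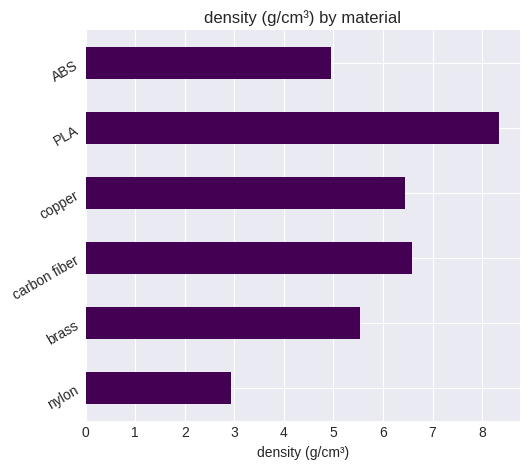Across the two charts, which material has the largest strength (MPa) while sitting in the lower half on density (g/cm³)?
Chart 2 median density (g/cm³) ≈ 6; below-median materials: nylon, brass, ABS. Among those, nylon has the highest strength (MPa) (≈ 900).

nylon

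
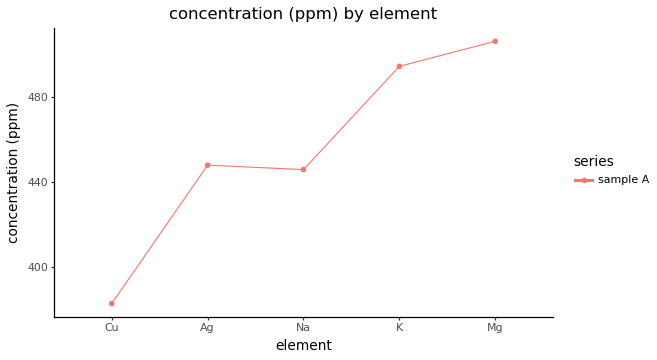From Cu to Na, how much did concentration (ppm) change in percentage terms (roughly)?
Cu ≈ 380, Na ≈ 440; (440 − 380) / 380 ≈ +15.8%.

≈ +15.8%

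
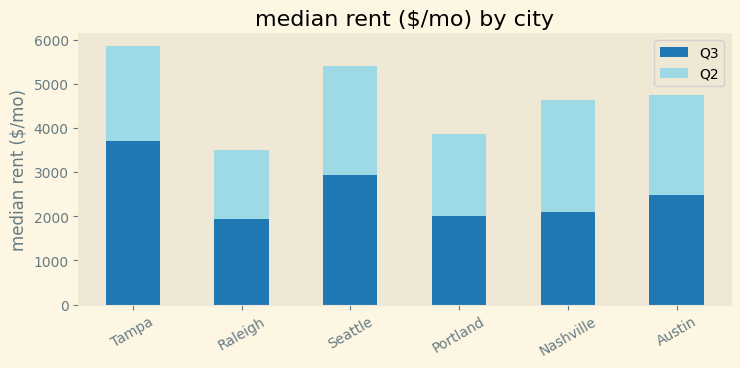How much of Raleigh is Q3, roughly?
Q3 top ≈ 2000, bottom ≈ 0; segment ≈ 2000.

≈ 2000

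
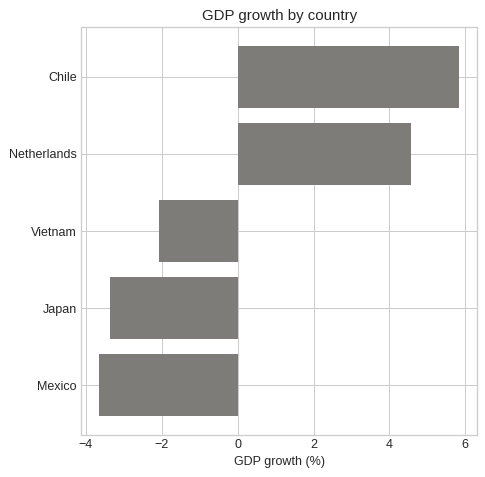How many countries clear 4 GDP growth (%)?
Above 4: Chile, Netherlands.

2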